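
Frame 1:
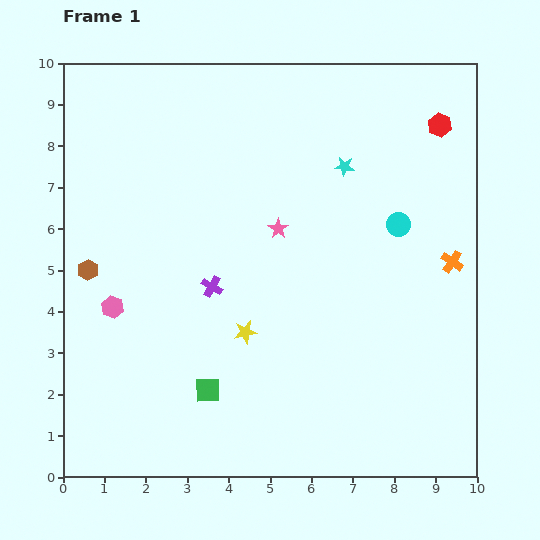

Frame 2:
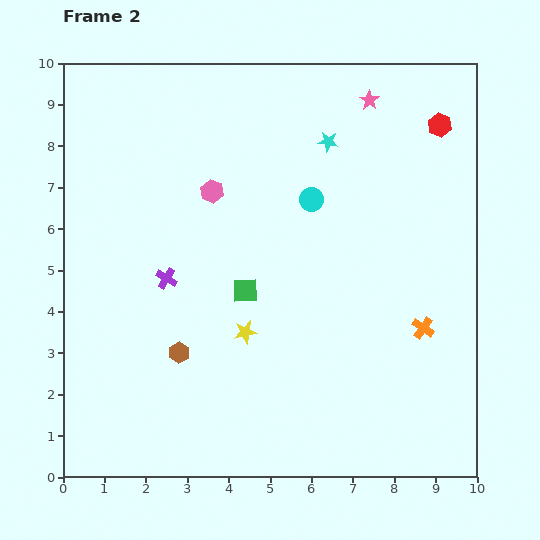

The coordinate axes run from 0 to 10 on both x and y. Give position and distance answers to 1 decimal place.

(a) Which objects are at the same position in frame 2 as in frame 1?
the yellow star, the red hexagon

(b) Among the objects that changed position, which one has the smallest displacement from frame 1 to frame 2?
the cyan star

(moved 0.7)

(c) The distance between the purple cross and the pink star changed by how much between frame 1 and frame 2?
+4.4

Distance in frame 1: 2.1. Distance in frame 2: 6.5.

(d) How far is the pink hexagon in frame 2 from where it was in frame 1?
3.7

The pink hexagon moved from (1.2, 4.1) to (3.6, 6.9), a distance of √(2.4² + 2.8²) ≈ 3.7.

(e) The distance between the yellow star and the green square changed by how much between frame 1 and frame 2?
-0.7

Distance in frame 1: 1.7. Distance in frame 2: 1.0.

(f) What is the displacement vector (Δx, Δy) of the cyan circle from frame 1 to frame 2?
(-2.1, 0.6)

The cyan circle was at (8.1, 6.1) in frame 1 and (6.0, 6.7) in frame 2.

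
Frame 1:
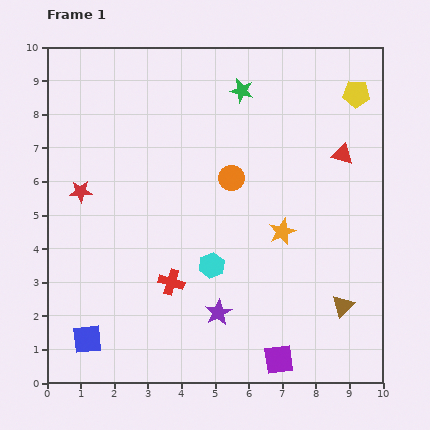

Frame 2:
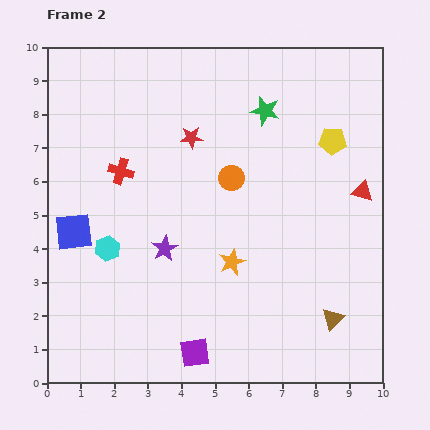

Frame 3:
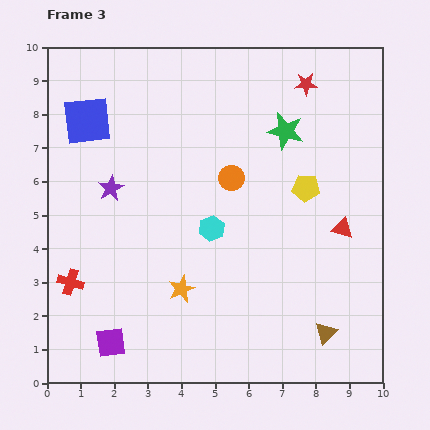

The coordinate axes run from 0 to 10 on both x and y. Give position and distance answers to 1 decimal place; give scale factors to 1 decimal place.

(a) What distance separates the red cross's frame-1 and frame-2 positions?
3.6

The red cross moved from (3.7, 3.0) to (2.2, 6.3), a distance of √(1.5² + 3.3²) ≈ 3.6.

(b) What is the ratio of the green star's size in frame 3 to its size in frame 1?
1.5×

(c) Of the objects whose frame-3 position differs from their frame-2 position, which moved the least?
the brown triangle

(moved 0.4)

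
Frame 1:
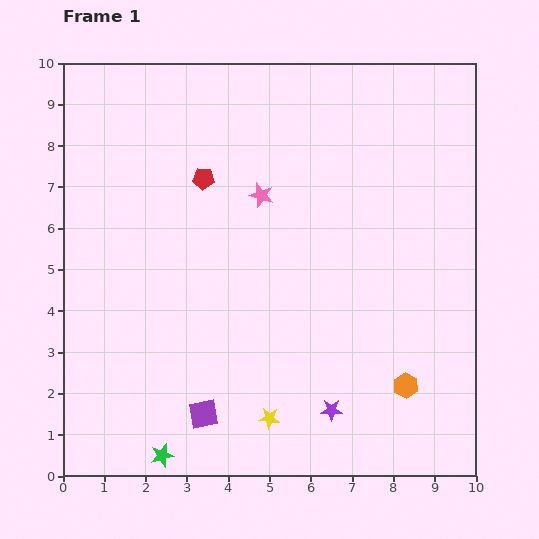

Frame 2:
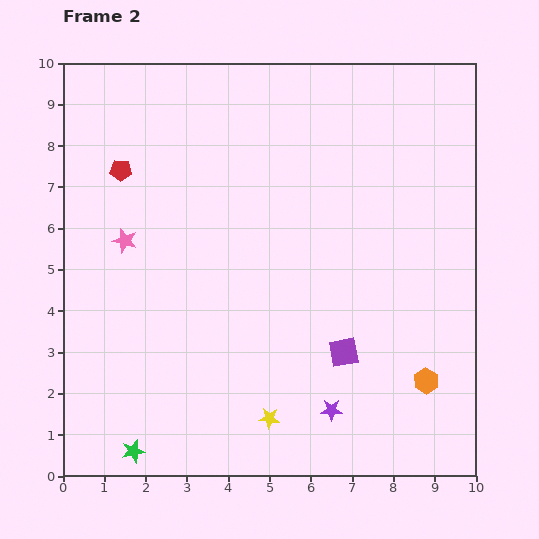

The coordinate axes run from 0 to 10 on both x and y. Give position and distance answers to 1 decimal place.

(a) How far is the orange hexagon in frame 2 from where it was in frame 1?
0.5

The orange hexagon moved from (8.3, 2.2) to (8.8, 2.3), a distance of √(0.5² + 0.1²) ≈ 0.5.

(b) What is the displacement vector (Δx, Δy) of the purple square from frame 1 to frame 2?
(3.4, 1.5)

The purple square was at (3.4, 1.5) in frame 1 and (6.8, 3.0) in frame 2.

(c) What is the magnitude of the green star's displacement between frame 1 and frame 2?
0.7

The green star moved from (2.4, 0.5) to (1.7, 0.6), a distance of √(0.7² + 0.1²) ≈ 0.7.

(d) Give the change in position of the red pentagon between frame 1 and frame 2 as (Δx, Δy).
(-2.0, 0.2)

The red pentagon was at (3.4, 7.2) in frame 1 and (1.4, 7.4) in frame 2.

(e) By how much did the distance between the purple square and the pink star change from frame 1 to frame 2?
+0.4

Distance in frame 1: 5.5. Distance in frame 2: 5.9.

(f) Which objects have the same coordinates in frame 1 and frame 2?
the yellow star, the purple star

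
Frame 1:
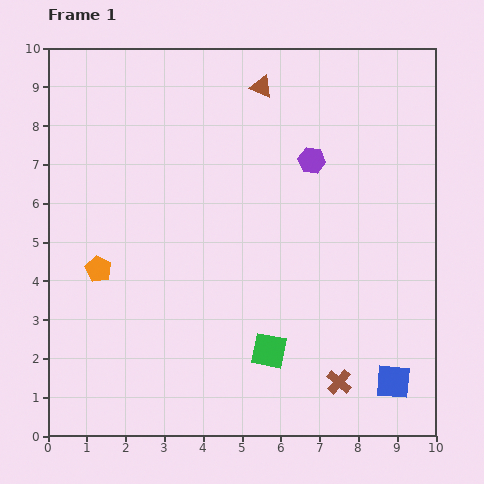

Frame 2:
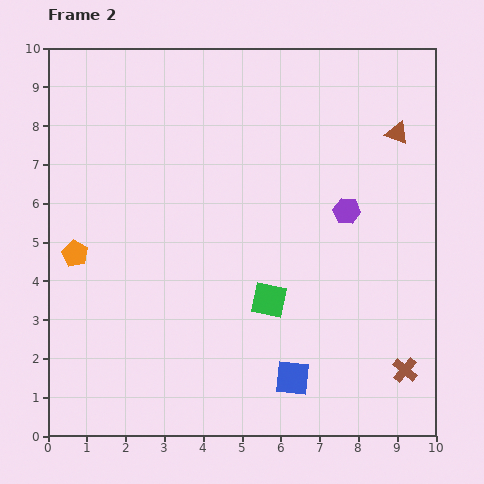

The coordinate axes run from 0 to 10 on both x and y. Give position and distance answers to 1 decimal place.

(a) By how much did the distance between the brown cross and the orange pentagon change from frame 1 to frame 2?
+2.2

Distance in frame 1: 6.8. Distance in frame 2: 9.0.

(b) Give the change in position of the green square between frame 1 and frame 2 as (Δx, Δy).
(0.0, 1.3)

The green square was at (5.7, 2.2) in frame 1 and (5.7, 3.5) in frame 2.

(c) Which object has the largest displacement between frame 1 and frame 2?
the brown triangle

(moved 3.7; next 2.6)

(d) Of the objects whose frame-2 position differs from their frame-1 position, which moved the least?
the orange pentagon

(moved 0.7)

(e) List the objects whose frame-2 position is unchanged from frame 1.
none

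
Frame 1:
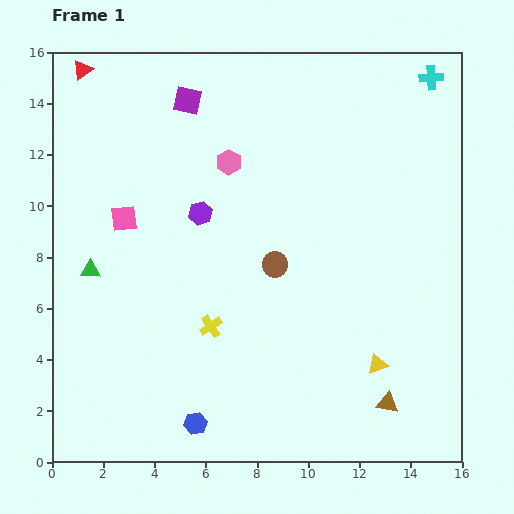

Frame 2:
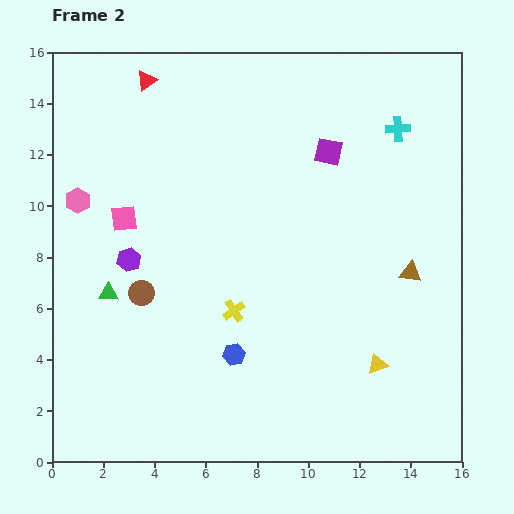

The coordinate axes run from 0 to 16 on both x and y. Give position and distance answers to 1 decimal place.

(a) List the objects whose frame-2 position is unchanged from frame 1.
the pink square, the yellow triangle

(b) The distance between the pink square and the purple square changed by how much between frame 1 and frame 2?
+3.2

Distance in frame 1: 5.2. Distance in frame 2: 8.4.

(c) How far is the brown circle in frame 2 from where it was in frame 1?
5.3

The brown circle moved from (8.7, 7.7) to (3.5, 6.6), a distance of √(5.2² + 1.1²) ≈ 5.3.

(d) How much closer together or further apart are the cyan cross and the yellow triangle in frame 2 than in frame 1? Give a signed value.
-2.2

Distance in frame 1: 11.4. Distance in frame 2: 9.2.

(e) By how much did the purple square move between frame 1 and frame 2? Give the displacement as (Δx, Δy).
(5.5, -2.0)

The purple square was at (5.3, 14.1) in frame 1 and (10.8, 12.1) in frame 2.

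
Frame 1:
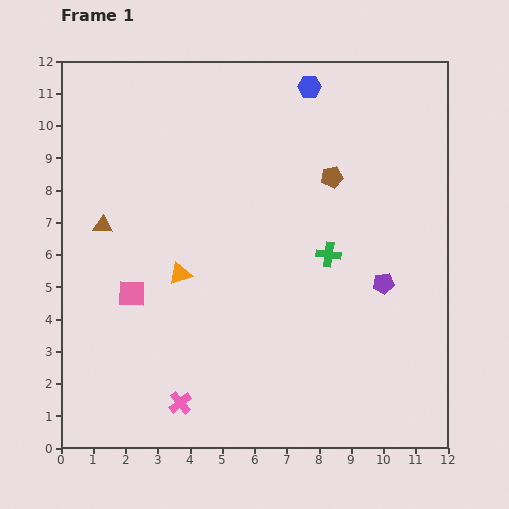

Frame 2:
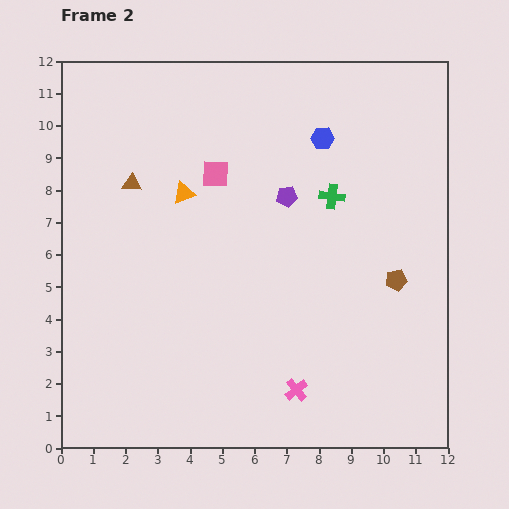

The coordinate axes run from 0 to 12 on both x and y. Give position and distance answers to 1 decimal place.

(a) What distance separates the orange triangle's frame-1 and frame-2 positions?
2.5

The orange triangle moved from (3.7, 5.4) to (3.8, 7.9), a distance of √(0.1² + 2.5²) ≈ 2.5.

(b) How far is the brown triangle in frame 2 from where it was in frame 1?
1.6

The brown triangle moved from (1.3, 6.9) to (2.2, 8.2), a distance of √(0.9² + 1.3²) ≈ 1.6.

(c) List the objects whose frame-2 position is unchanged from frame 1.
none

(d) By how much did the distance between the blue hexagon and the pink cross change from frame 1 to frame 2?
-2.8

Distance in frame 1: 10.6. Distance in frame 2: 7.8.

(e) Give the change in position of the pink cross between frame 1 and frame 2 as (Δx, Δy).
(3.6, 0.4)

The pink cross was at (3.7, 1.4) in frame 1 and (7.3, 1.8) in frame 2.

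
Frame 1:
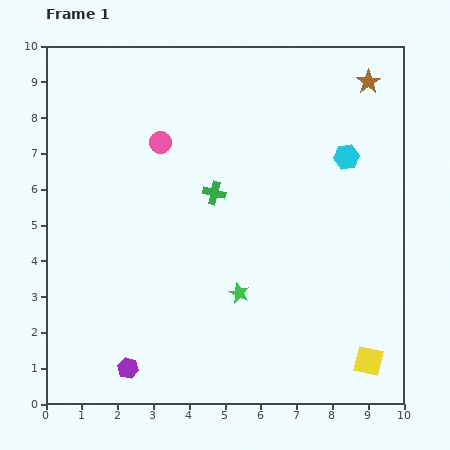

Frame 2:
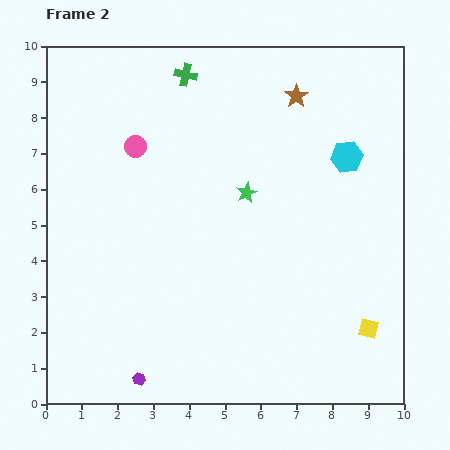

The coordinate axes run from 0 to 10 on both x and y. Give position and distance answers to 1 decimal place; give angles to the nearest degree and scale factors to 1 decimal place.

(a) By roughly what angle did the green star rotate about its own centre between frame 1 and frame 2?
23° clockwise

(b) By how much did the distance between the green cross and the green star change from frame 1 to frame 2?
+0.8

Distance in frame 1: 2.9. Distance in frame 2: 3.7.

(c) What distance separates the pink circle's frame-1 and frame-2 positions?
0.7

The pink circle moved from (3.2, 7.3) to (2.5, 7.2), a distance of √(0.7² + 0.1²) ≈ 0.7.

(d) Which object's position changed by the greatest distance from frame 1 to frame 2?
the green cross

(moved 3.4; next 2.8)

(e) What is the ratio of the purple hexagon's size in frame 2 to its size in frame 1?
0.6×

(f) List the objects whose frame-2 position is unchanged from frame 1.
the cyan hexagon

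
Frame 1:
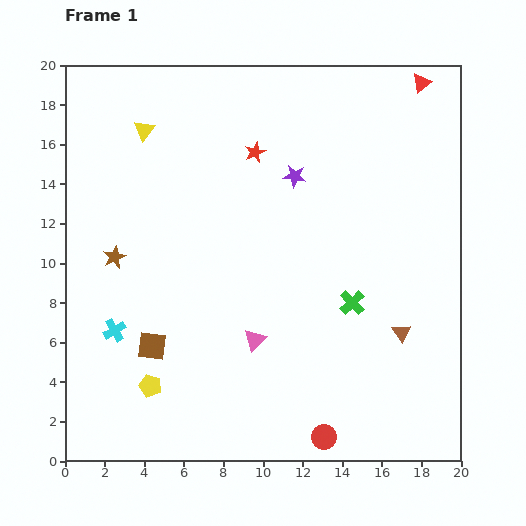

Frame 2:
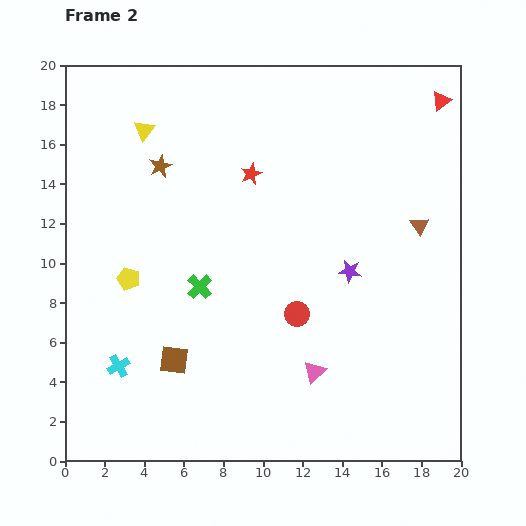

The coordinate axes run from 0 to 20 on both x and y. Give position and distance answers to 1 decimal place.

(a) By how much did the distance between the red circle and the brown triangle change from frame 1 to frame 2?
+1.1

Distance in frame 1: 6.6. Distance in frame 2: 7.7.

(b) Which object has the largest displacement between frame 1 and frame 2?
the green cross

(moved 7.7; next 6.4)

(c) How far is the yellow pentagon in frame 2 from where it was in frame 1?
5.5

The yellow pentagon moved from (4.3, 3.8) to (3.2, 9.2), a distance of √(1.1² + 5.4²) ≈ 5.5.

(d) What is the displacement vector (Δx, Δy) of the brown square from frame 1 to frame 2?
(1.1, -0.7)

The brown square was at (4.4, 5.8) in frame 1 and (5.5, 5.1) in frame 2.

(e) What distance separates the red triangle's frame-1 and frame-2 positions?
1.3

The red triangle moved from (18.0, 19.1) to (19.0, 18.2), a distance of √(1.0² + 0.9²) ≈ 1.3.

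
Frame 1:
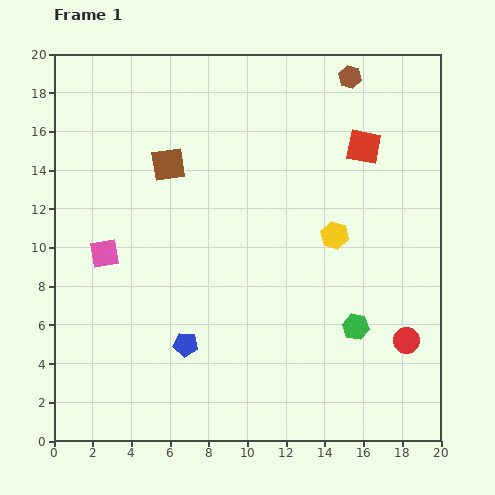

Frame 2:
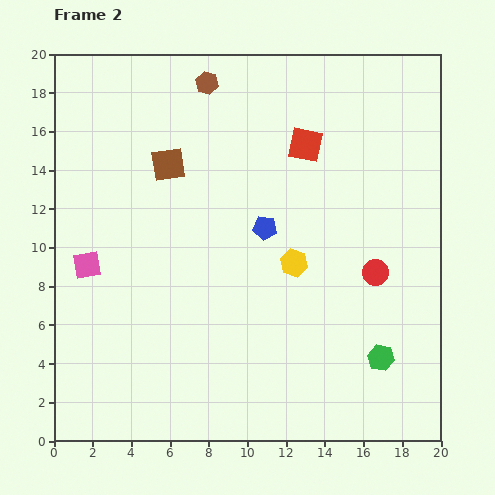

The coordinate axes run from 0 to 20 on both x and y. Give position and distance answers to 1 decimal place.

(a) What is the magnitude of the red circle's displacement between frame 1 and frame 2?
3.8

The red circle moved from (18.2, 5.2) to (16.6, 8.7), a distance of √(1.6² + 3.5²) ≈ 3.8.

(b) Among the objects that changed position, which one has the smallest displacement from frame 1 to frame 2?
the pink square

(moved 1.1)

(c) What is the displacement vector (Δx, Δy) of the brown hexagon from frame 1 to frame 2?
(-7.4, -0.3)

The brown hexagon was at (15.3, 18.8) in frame 1 and (7.9, 18.5) in frame 2.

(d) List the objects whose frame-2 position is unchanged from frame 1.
the brown square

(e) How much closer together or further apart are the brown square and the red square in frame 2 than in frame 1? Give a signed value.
-2.9

Distance in frame 1: 10.1. Distance in frame 2: 7.2.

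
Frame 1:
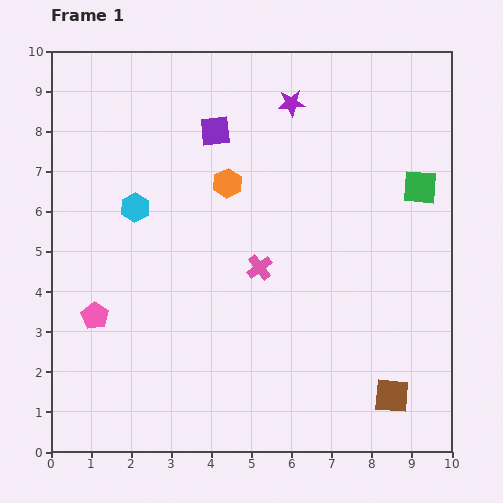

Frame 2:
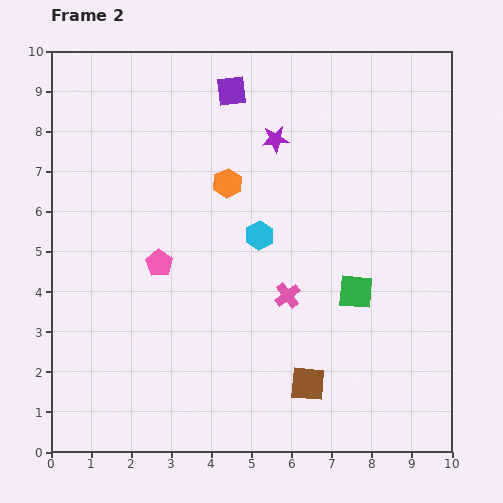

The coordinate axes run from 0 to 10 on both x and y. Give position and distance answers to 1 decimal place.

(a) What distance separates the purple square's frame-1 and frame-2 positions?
1.1

The purple square moved from (4.1, 8.0) to (4.5, 9.0), a distance of √(0.4² + 1.0²) ≈ 1.1.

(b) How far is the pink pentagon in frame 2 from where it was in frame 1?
2.1

The pink pentagon moved from (1.1, 3.4) to (2.7, 4.7), a distance of √(1.6² + 1.3²) ≈ 2.1.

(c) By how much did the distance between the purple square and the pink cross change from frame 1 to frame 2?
+1.7

Distance in frame 1: 3.6. Distance in frame 2: 5.3.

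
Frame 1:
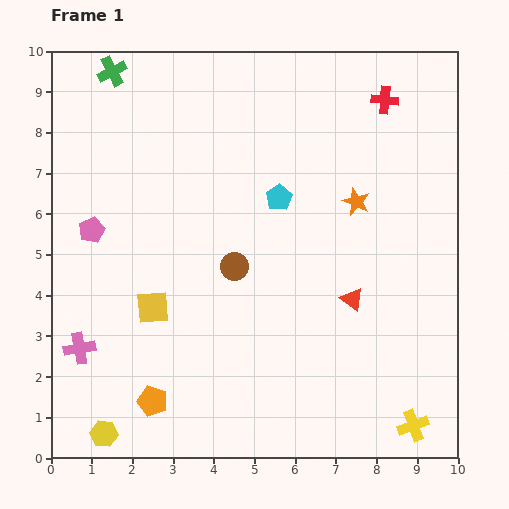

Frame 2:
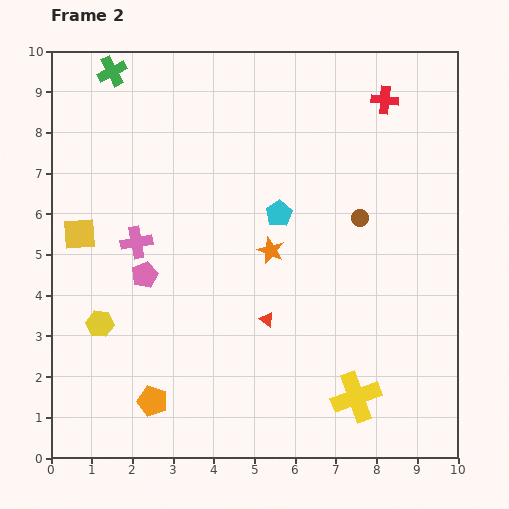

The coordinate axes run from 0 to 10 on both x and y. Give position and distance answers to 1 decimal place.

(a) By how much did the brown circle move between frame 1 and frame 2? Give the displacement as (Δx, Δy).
(3.1, 1.2)

The brown circle was at (4.5, 4.7) in frame 1 and (7.6, 5.9) in frame 2.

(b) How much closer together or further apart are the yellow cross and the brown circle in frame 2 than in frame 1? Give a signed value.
-1.5

Distance in frame 1: 5.9. Distance in frame 2: 4.4.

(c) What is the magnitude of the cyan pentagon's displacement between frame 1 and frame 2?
0.4

The cyan pentagon moved from (5.6, 6.4) to (5.6, 6.0), a distance of √(0.0² + 0.4²) ≈ 0.4.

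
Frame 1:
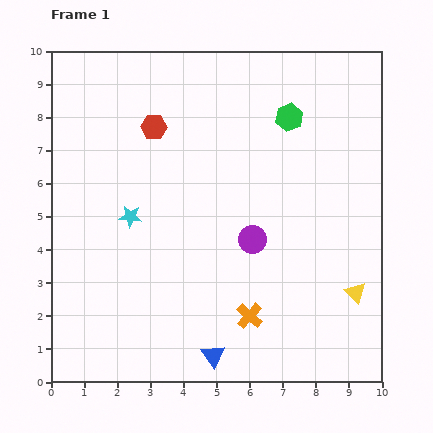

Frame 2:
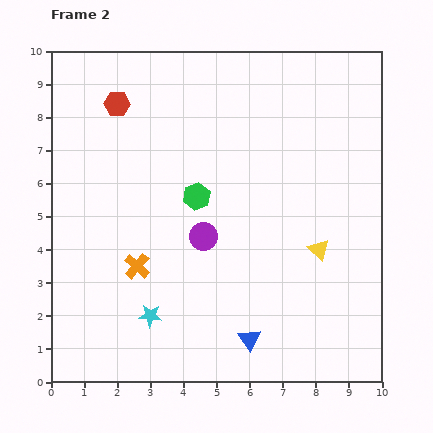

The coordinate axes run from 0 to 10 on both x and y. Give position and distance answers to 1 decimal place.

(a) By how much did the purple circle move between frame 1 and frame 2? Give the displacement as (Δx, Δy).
(-1.5, 0.1)

The purple circle was at (6.1, 4.3) in frame 1 and (4.6, 4.4) in frame 2.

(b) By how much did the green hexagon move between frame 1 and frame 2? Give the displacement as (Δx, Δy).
(-2.8, -2.4)

The green hexagon was at (7.2, 8.0) in frame 1 and (4.4, 5.6) in frame 2.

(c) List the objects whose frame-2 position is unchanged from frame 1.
none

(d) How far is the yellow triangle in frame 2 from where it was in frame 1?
1.7

The yellow triangle moved from (9.2, 2.7) to (8.1, 4.0), a distance of √(1.1² + 1.3²) ≈ 1.7.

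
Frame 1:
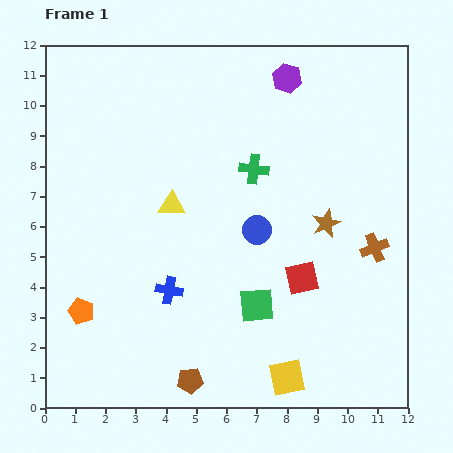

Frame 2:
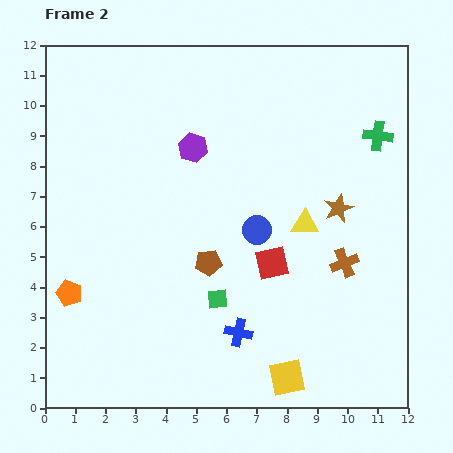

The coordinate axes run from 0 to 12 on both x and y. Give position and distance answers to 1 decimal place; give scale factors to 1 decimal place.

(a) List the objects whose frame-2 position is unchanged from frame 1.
the blue circle, the yellow square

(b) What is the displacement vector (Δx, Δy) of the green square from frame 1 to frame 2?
(-1.3, 0.2)

The green square was at (7.0, 3.4) in frame 1 and (5.7, 3.6) in frame 2.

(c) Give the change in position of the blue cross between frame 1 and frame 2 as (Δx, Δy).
(2.3, -1.4)

The blue cross was at (4.1, 3.9) in frame 1 and (6.4, 2.5) in frame 2.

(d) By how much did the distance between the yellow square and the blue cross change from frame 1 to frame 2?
-2.7

Distance in frame 1: 4.9. Distance in frame 2: 2.2.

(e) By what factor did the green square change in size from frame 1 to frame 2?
0.6×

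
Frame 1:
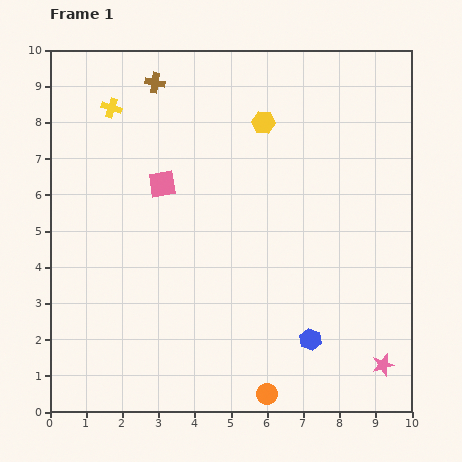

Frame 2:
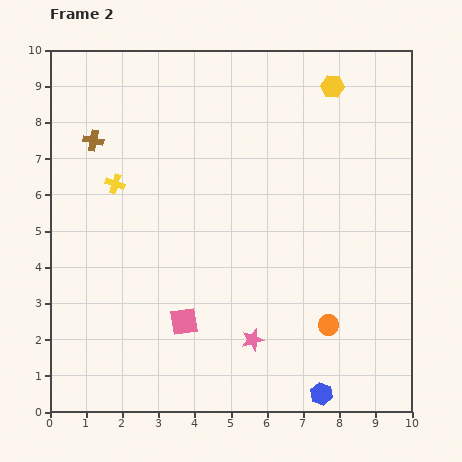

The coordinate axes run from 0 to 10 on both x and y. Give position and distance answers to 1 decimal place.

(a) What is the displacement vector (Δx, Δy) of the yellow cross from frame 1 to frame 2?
(0.1, -2.1)

The yellow cross was at (1.7, 8.4) in frame 1 and (1.8, 6.3) in frame 2.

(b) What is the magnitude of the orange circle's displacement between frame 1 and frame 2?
2.5

The orange circle moved from (6.0, 0.5) to (7.7, 2.4), a distance of √(1.7² + 1.9²) ≈ 2.5.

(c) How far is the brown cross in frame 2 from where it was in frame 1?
2.3

The brown cross moved from (2.9, 9.1) to (1.2, 7.5), a distance of √(1.7² + 1.6²) ≈ 2.3.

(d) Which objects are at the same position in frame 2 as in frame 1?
none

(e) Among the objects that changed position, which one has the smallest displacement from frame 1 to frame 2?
the blue hexagon

(moved 1.5)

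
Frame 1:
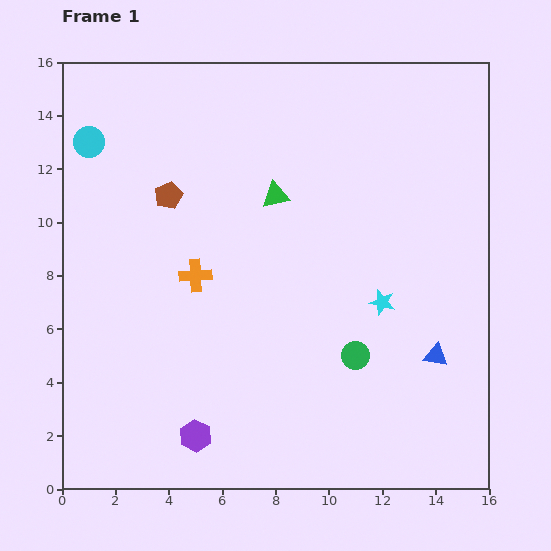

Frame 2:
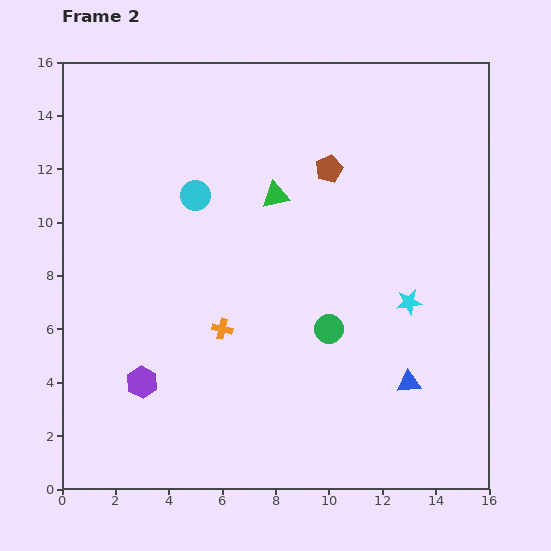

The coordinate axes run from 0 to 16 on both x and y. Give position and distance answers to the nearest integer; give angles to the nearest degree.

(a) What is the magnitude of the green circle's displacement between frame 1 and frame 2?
1

The green circle moved from (11, 5) to (10, 6), a distance of √(1² + 1²) ≈ 1.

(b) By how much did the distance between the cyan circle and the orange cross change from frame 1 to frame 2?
-1

Distance in frame 1: 6. Distance in frame 2: 5.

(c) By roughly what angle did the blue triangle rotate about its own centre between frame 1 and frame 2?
15° counter-clockwise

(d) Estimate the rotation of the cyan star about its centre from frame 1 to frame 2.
23° counter-clockwise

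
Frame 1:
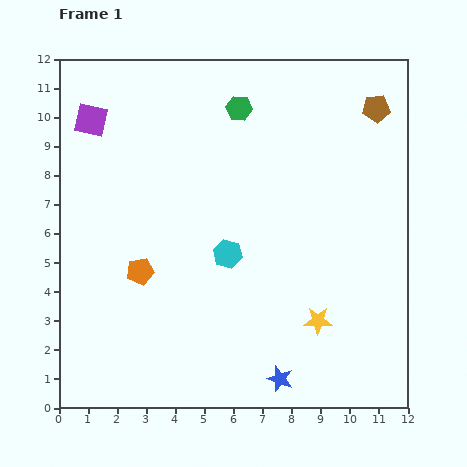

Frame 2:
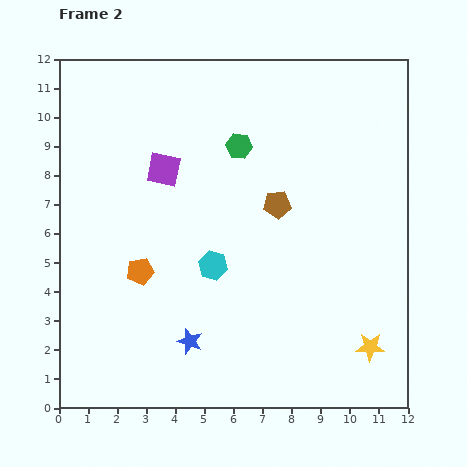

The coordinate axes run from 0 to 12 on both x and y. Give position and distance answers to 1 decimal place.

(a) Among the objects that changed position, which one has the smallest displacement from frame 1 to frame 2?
the cyan hexagon

(moved 0.6)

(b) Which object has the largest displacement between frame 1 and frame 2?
the brown pentagon

(moved 4.7; next 3.4)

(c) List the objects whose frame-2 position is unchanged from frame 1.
the orange pentagon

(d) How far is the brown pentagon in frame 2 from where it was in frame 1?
4.7

The brown pentagon moved from (10.9, 10.3) to (7.5, 7.0), a distance of √(3.4² + 3.3²) ≈ 4.7.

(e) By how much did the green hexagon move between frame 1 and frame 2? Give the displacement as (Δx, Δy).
(0.0, -1.3)

The green hexagon was at (6.2, 10.3) in frame 1 and (6.2, 9.0) in frame 2.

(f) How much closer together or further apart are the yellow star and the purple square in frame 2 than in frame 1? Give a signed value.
-1.0

Distance in frame 1: 10.4. Distance in frame 2: 9.4.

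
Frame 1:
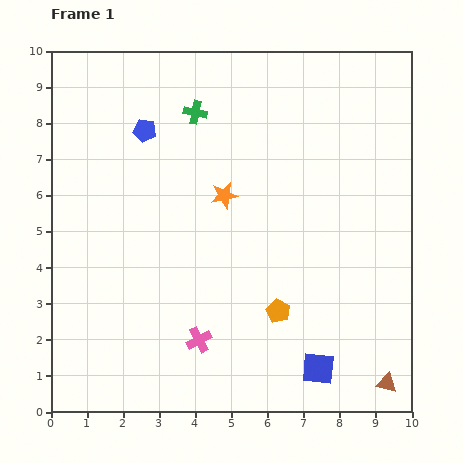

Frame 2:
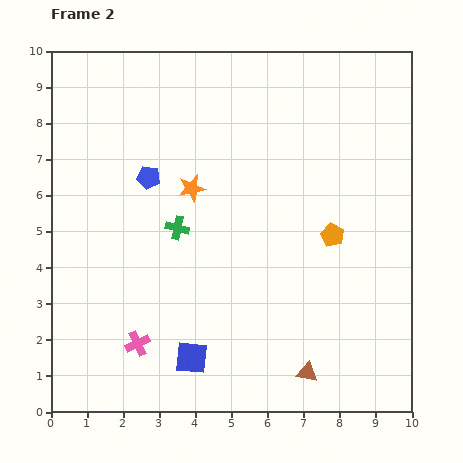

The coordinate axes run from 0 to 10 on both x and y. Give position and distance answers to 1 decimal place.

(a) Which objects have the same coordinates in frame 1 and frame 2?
none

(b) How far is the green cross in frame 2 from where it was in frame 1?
3.2

The green cross moved from (4.0, 8.3) to (3.5, 5.1), a distance of √(0.5² + 3.2²) ≈ 3.2.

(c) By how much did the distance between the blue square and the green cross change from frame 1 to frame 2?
-4.3

Distance in frame 1: 7.9. Distance in frame 2: 3.6.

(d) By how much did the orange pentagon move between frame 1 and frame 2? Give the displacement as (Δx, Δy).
(1.5, 2.1)

The orange pentagon was at (6.3, 2.8) in frame 1 and (7.8, 4.9) in frame 2.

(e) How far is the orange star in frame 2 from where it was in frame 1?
0.9

The orange star moved from (4.8, 6.0) to (3.9, 6.2), a distance of √(0.9² + 0.2²) ≈ 0.9.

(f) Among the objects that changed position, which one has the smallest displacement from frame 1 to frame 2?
the orange star

(moved 0.9)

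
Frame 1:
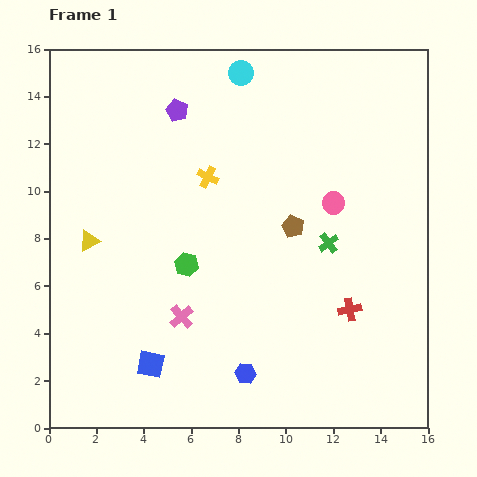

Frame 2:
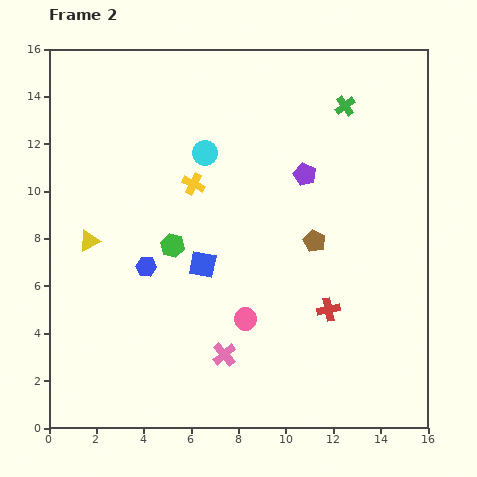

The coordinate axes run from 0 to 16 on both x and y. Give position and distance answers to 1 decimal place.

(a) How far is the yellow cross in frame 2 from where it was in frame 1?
0.7

The yellow cross moved from (6.7, 10.6) to (6.1, 10.3), a distance of √(0.6² + 0.3²) ≈ 0.7.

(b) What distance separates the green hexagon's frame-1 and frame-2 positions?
1.0

The green hexagon moved from (5.8, 6.9) to (5.2, 7.7), a distance of √(0.6² + 0.8²) ≈ 1.0.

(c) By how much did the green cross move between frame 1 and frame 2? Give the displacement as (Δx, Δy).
(0.7, 5.8)

The green cross was at (11.8, 7.8) in frame 1 and (12.5, 13.6) in frame 2.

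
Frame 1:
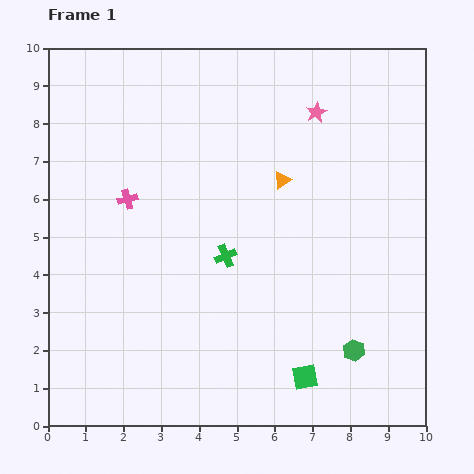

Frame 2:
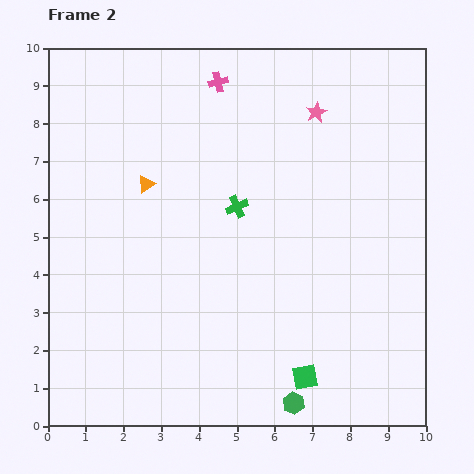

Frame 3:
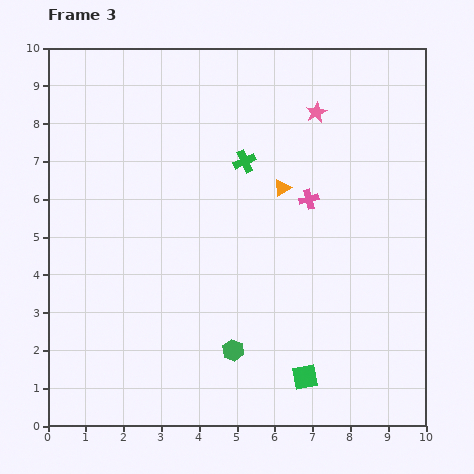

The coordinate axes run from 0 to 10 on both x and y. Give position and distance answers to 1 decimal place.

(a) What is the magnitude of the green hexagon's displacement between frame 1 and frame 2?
2.1

The green hexagon moved from (8.1, 2.0) to (6.5, 0.6), a distance of √(1.6² + 1.4²) ≈ 2.1.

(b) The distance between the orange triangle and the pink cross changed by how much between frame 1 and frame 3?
-3.3

Distance in frame 1: 4.1. Distance in frame 3: 0.8.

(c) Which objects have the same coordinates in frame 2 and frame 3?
the green square, the pink star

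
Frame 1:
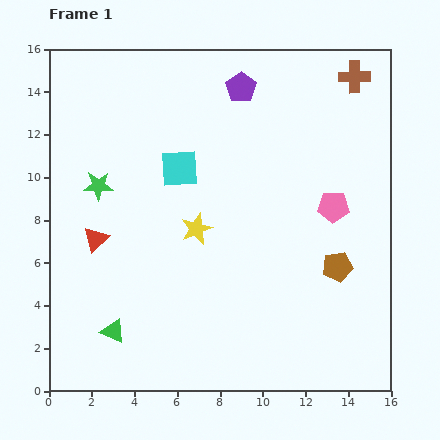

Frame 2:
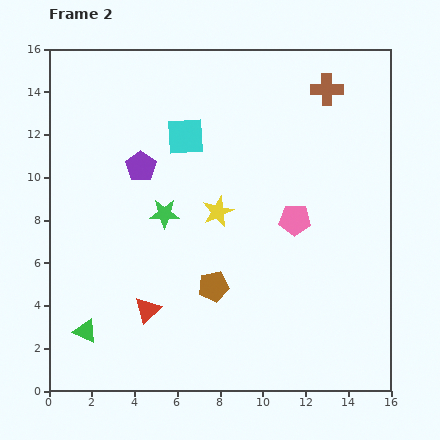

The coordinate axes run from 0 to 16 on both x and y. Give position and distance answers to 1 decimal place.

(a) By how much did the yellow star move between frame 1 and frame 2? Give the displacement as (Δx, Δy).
(1.0, 0.8)

The yellow star was at (6.9, 7.6) in frame 1 and (7.9, 8.4) in frame 2.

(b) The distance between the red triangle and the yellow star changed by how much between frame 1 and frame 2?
+1.0

Distance in frame 1: 4.7. Distance in frame 2: 5.7.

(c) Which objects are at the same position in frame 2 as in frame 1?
none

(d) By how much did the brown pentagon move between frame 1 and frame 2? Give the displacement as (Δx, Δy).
(-5.8, -0.9)

The brown pentagon was at (13.5, 5.8) in frame 1 and (7.7, 4.9) in frame 2.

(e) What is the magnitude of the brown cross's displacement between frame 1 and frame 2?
1.4

The brown cross moved from (14.3, 14.7) to (13.0, 14.1), a distance of √(1.3² + 0.6²) ≈ 1.4.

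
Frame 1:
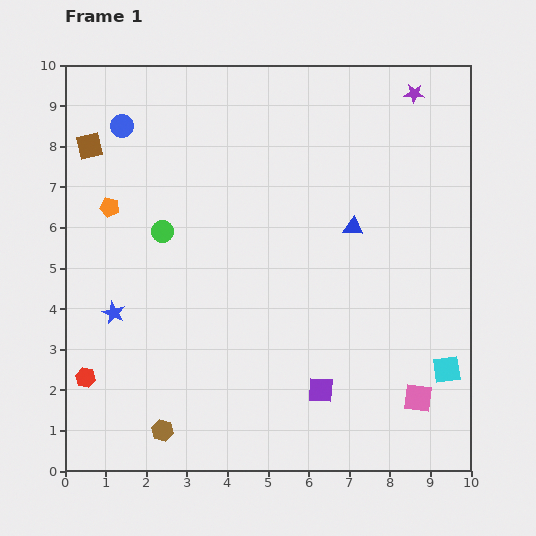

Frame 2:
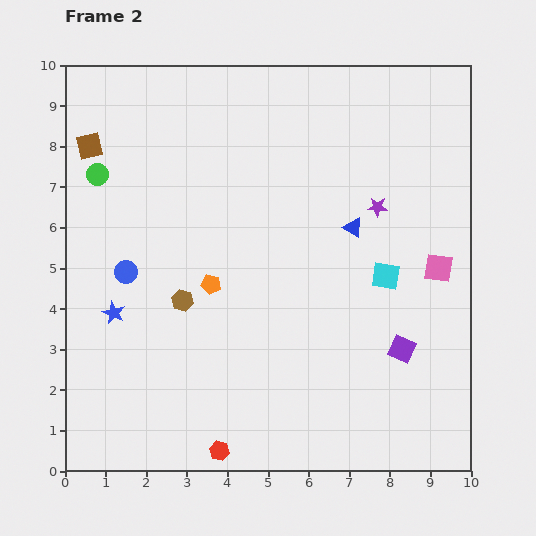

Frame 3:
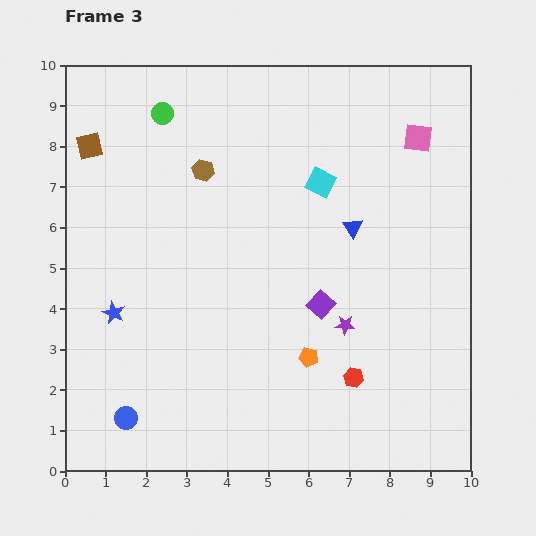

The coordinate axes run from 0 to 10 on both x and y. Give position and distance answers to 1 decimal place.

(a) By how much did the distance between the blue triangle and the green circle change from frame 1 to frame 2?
+1.7

Distance in frame 1: 4.7. Distance in frame 2: 6.4.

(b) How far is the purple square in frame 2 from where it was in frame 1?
2.2

The purple square moved from (6.3, 2.0) to (8.3, 3.0), a distance of √(2.0² + 1.0²) ≈ 2.2.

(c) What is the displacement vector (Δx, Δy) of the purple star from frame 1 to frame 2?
(-0.9, -2.8)

The purple star was at (8.6, 9.3) in frame 1 and (7.7, 6.5) in frame 2.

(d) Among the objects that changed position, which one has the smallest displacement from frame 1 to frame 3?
the purple square

(moved 2.1)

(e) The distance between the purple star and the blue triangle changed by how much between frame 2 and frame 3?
+1.6

Distance in frame 2: 0.8. Distance in frame 3: 2.4.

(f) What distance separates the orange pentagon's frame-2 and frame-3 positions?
3.0

The orange pentagon moved from (3.6, 4.6) to (6.0, 2.8), a distance of √(2.4² + 1.8²) ≈ 3.0.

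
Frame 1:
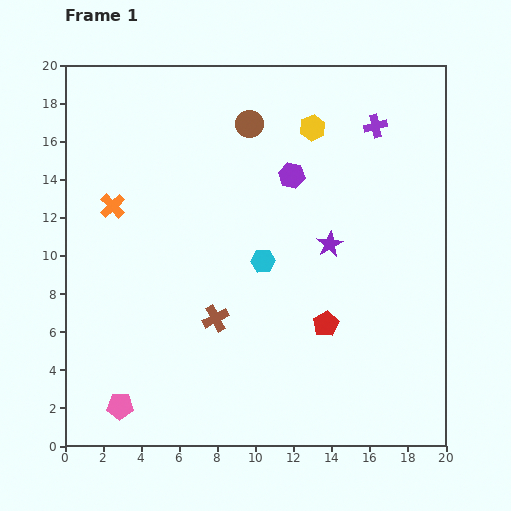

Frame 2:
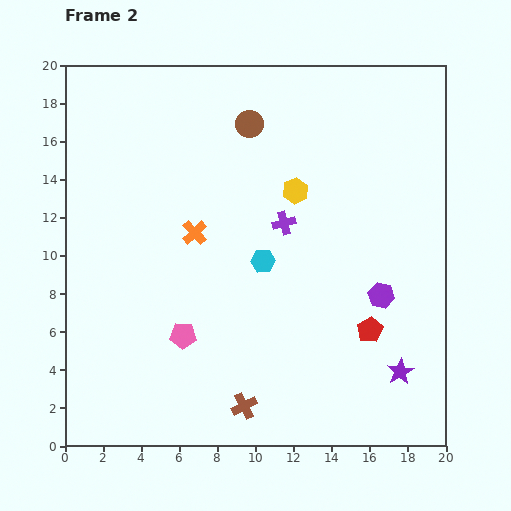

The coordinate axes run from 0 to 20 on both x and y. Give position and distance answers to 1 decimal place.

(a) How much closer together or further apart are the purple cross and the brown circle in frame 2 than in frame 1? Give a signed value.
-1.1

Distance in frame 1: 6.6. Distance in frame 2: 5.5.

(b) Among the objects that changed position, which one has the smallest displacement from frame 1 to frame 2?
the red pentagon

(moved 2.3)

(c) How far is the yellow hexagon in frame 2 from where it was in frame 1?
3.4

The yellow hexagon moved from (13.0, 16.7) to (12.1, 13.4), a distance of √(0.9² + 3.3²) ≈ 3.4.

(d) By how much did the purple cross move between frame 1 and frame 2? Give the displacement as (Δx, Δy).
(-4.8, -5.1)

The purple cross was at (16.3, 16.8) in frame 1 and (11.5, 11.7) in frame 2.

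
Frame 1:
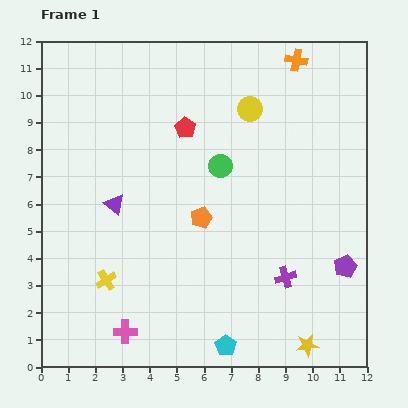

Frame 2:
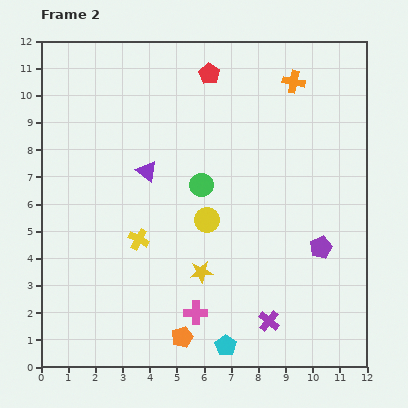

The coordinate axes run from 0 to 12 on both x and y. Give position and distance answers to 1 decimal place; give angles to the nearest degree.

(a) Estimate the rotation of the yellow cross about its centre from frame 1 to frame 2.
29° counter-clockwise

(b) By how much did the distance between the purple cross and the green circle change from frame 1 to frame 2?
+0.8

Distance in frame 1: 4.8. Distance in frame 2: 5.6.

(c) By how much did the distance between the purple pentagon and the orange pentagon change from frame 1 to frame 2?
+0.5

Distance in frame 1: 5.6. Distance in frame 2: 6.1.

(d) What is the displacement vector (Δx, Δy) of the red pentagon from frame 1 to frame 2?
(0.9, 2.0)

The red pentagon was at (5.3, 8.8) in frame 1 and (6.2, 10.8) in frame 2.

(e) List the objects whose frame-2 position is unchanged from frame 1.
the cyan pentagon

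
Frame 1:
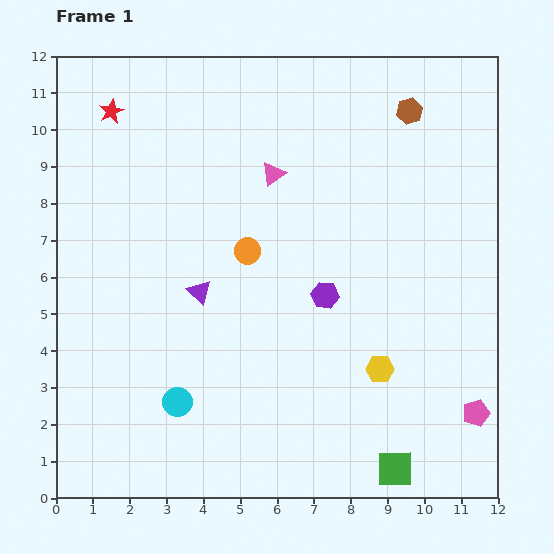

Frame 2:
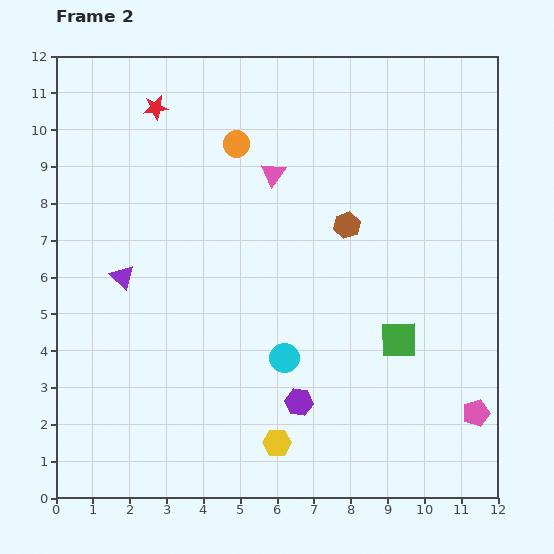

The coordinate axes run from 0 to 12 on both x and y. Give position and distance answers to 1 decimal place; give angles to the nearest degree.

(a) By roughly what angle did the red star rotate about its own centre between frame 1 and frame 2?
19° clockwise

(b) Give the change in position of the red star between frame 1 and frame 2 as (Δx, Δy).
(1.2, 0.1)

The red star was at (1.5, 10.5) in frame 1 and (2.7, 10.6) in frame 2.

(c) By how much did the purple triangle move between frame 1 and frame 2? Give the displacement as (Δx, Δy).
(-2.1, 0.4)

The purple triangle was at (3.9, 5.6) in frame 1 and (1.8, 6.0) in frame 2.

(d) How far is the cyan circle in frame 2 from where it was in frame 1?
3.1

The cyan circle moved from (3.3, 2.6) to (6.2, 3.8), a distance of √(2.9² + 1.2²) ≈ 3.1.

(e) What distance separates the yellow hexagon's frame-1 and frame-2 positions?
3.4

The yellow hexagon moved from (8.8, 3.5) to (6.0, 1.5), a distance of √(2.8² + 2.0²) ≈ 3.4.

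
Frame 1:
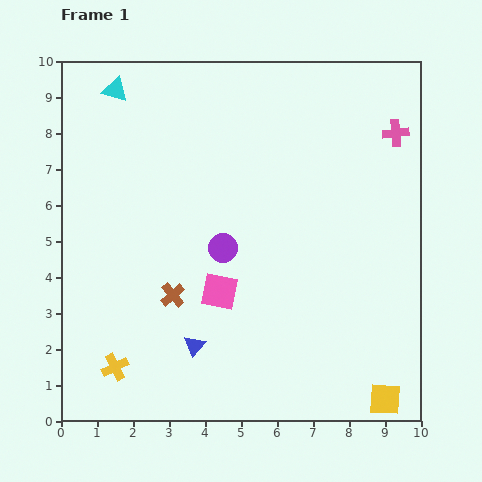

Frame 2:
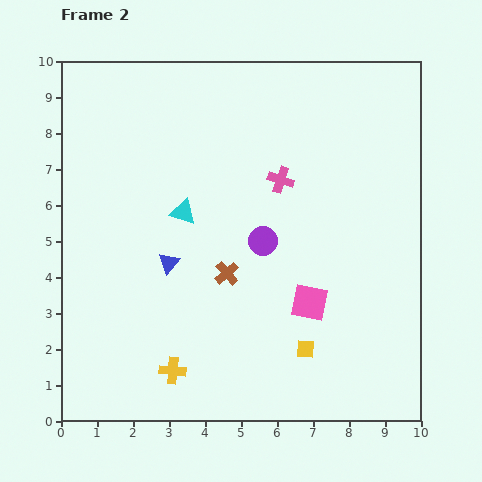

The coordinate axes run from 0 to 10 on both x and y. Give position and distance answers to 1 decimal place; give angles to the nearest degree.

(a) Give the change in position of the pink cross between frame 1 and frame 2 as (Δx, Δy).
(-3.2, -1.3)

The pink cross was at (9.3, 8.0) in frame 1 and (6.1, 6.7) in frame 2.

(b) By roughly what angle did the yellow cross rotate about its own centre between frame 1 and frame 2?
31° clockwise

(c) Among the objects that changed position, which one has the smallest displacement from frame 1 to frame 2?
the purple circle

(moved 1.1)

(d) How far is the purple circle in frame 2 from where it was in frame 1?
1.1

The purple circle moved from (4.5, 4.8) to (5.6, 5.0), a distance of √(1.1² + 0.2²) ≈ 1.1.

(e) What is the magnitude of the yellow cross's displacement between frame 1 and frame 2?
1.6

The yellow cross moved from (1.5, 1.5) to (3.1, 1.4), a distance of √(1.6² + 0.1²) ≈ 1.6.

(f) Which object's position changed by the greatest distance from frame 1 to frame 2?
the cyan triangle

(moved 3.9; next 3.5)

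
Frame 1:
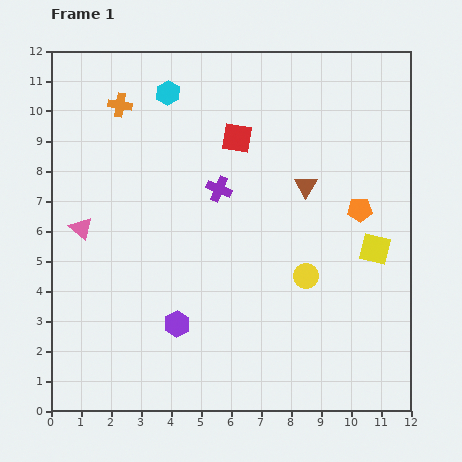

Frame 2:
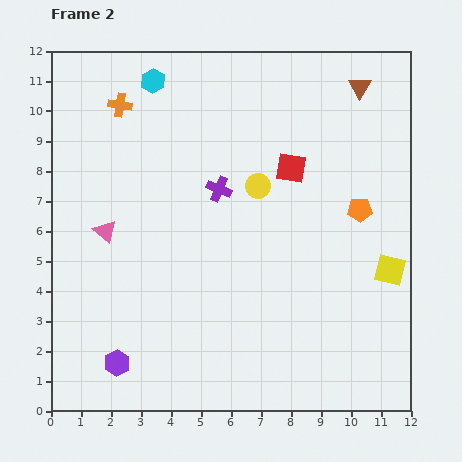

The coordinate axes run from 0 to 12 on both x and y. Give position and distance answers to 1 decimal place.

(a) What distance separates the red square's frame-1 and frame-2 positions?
2.1

The red square moved from (6.2, 9.1) to (8.0, 8.1), a distance of √(1.8² + 1.0²) ≈ 2.1.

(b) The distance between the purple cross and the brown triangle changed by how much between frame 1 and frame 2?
+2.9

Distance in frame 1: 2.9. Distance in frame 2: 5.8.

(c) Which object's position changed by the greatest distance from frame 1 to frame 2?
the brown triangle

(moved 3.8; next 3.4)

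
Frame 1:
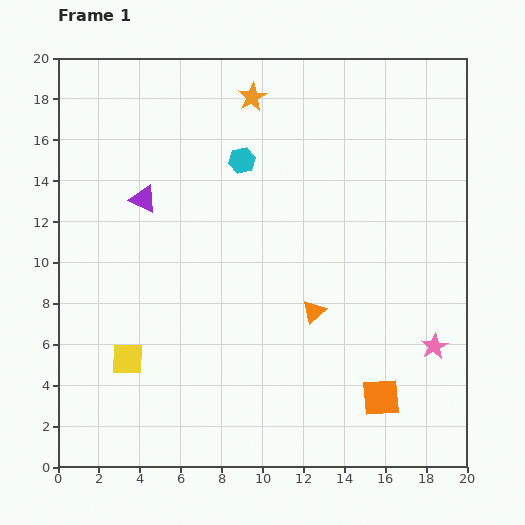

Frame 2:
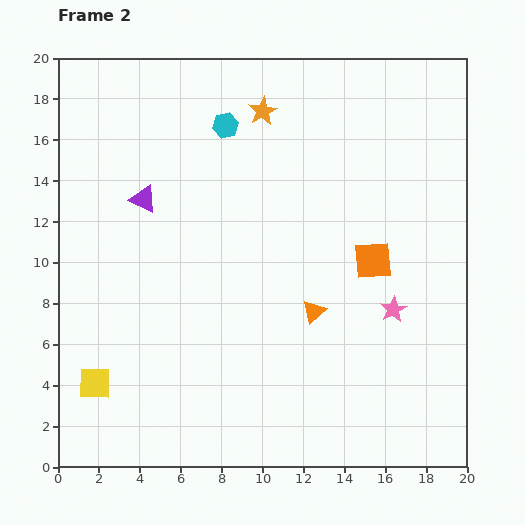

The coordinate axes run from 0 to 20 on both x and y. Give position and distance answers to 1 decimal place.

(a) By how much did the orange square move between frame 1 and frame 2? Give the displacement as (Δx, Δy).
(-0.4, 6.7)

The orange square was at (15.8, 3.4) in frame 1 and (15.4, 10.1) in frame 2.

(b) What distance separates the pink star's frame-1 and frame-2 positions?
2.7

The pink star moved from (18.4, 5.9) to (16.4, 7.7), a distance of √(2.0² + 1.8²) ≈ 2.7.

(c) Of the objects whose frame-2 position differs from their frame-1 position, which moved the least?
the orange star

(moved 0.9)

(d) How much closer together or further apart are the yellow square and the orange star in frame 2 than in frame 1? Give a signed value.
+1.4

Distance in frame 1: 14.2. Distance in frame 2: 15.6.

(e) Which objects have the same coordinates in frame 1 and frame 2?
the orange triangle, the purple triangle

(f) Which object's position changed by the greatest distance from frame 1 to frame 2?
the orange square

(moved 6.7; next 2.7)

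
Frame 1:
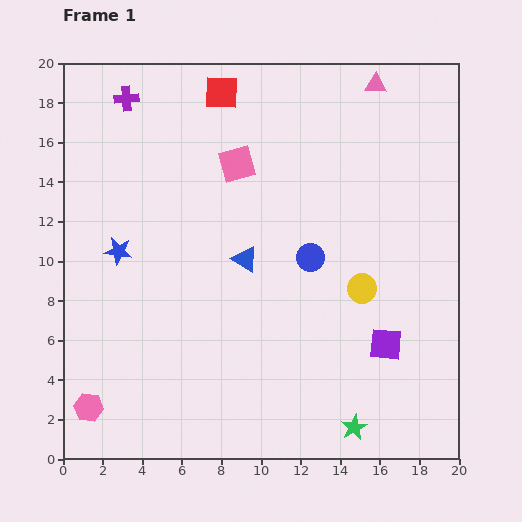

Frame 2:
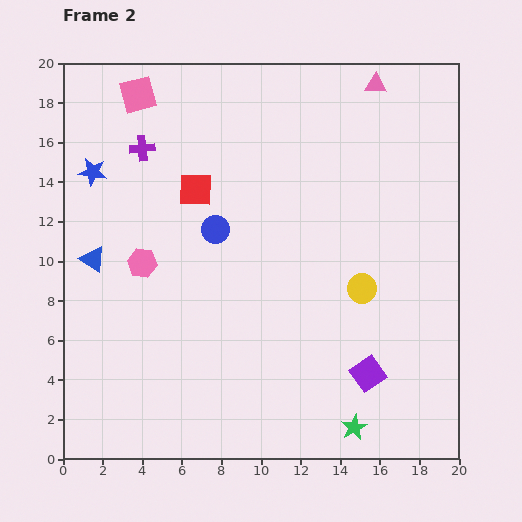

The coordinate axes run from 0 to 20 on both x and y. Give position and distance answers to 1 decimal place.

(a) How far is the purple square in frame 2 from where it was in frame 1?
1.7

The purple square moved from (16.3, 5.8) to (15.4, 4.3), a distance of √(0.9² + 1.5²) ≈ 1.7.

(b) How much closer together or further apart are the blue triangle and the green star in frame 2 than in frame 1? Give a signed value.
+5.6

Distance in frame 1: 10.1. Distance in frame 2: 15.7.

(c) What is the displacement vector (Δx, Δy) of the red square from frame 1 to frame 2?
(-1.3, -4.9)

The red square was at (8.0, 18.5) in frame 1 and (6.7, 13.6) in frame 2.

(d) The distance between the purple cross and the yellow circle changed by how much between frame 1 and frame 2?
-2.1

Distance in frame 1: 15.3. Distance in frame 2: 13.2.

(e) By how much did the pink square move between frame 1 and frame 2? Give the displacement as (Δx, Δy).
(-5.0, 3.5)

The pink square was at (8.8, 14.9) in frame 1 and (3.8, 18.4) in frame 2.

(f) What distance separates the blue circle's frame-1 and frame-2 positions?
5.0

The blue circle moved from (12.5, 10.2) to (7.7, 11.6), a distance of √(4.8² + 1.4²) ≈ 5.0.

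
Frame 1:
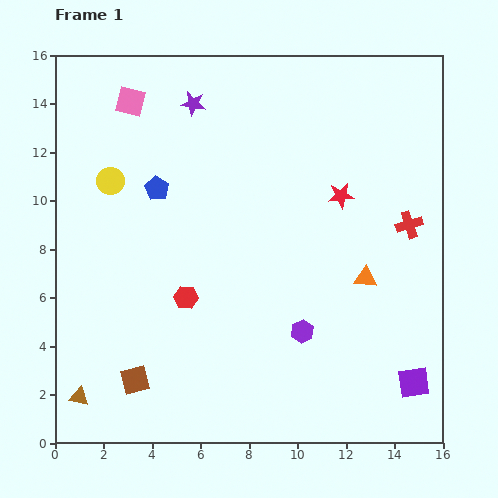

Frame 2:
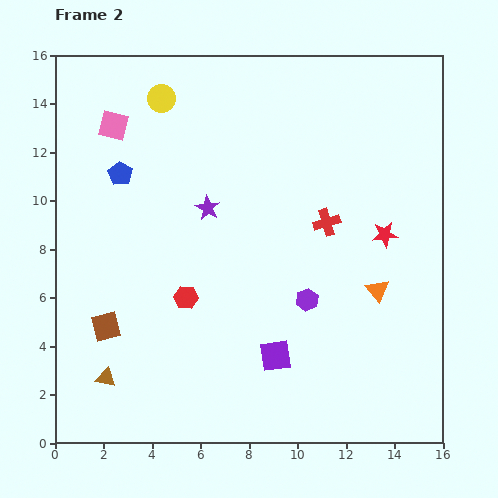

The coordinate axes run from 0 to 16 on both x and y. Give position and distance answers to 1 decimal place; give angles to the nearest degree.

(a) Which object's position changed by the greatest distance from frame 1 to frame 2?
the purple square

(moved 5.8; next 4.3)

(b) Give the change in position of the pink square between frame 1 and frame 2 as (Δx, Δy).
(-0.7, -1.0)

The pink square was at (3.1, 14.1) in frame 1 and (2.4, 13.1) in frame 2.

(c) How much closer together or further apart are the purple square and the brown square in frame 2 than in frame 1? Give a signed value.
-4.4

Distance in frame 1: 11.5. Distance in frame 2: 7.1.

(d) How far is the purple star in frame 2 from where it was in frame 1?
4.3

The purple star moved from (5.7, 14.0) to (6.3, 9.7), a distance of √(0.6² + 4.3²) ≈ 4.3.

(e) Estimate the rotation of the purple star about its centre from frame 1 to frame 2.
21° clockwise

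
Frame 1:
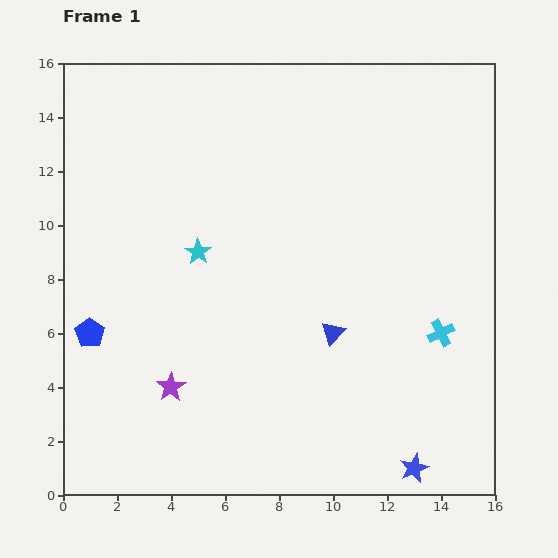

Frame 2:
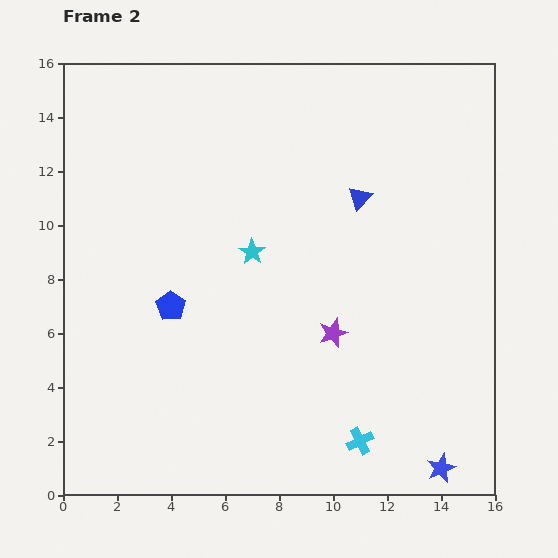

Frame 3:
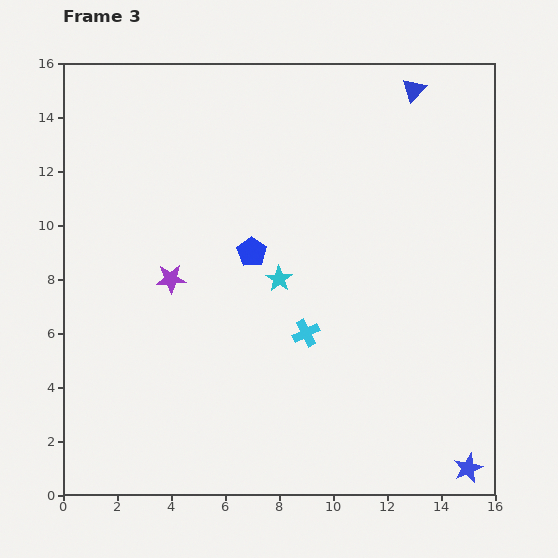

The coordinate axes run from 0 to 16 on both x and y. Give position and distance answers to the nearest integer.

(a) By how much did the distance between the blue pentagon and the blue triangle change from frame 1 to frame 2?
-1

Distance in frame 1: 9. Distance in frame 2: 8.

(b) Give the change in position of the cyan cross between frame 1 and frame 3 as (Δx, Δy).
(-5, 0)

The cyan cross was at (14, 6) in frame 1 and (9, 6) in frame 3.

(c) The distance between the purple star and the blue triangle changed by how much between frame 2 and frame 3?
+6

Distance in frame 2: 5. Distance in frame 3: 11.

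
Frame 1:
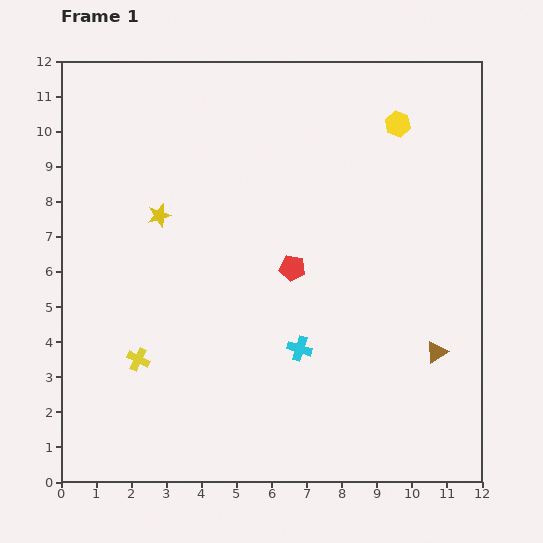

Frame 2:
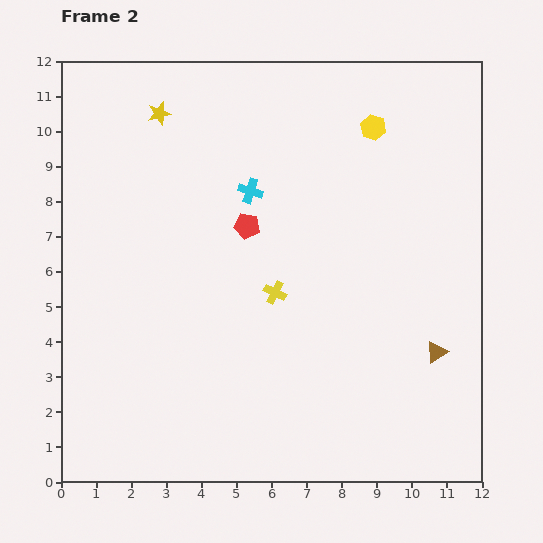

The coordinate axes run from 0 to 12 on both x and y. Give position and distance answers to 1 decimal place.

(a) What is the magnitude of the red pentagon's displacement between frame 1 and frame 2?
1.8

The red pentagon moved from (6.6, 6.1) to (5.3, 7.3), a distance of √(1.3² + 1.2²) ≈ 1.8.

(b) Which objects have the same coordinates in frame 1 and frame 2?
the brown triangle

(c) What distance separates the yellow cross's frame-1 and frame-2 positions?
4.3

The yellow cross moved from (2.2, 3.5) to (6.1, 5.4), a distance of √(3.9² + 1.9²) ≈ 4.3.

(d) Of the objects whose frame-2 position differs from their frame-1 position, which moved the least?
the yellow hexagon

(moved 0.7)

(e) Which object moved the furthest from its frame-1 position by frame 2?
the cyan cross

(moved 4.7; next 4.3)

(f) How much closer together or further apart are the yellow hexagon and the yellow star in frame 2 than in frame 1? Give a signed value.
-1.2

Distance in frame 1: 7.3. Distance in frame 2: 6.1.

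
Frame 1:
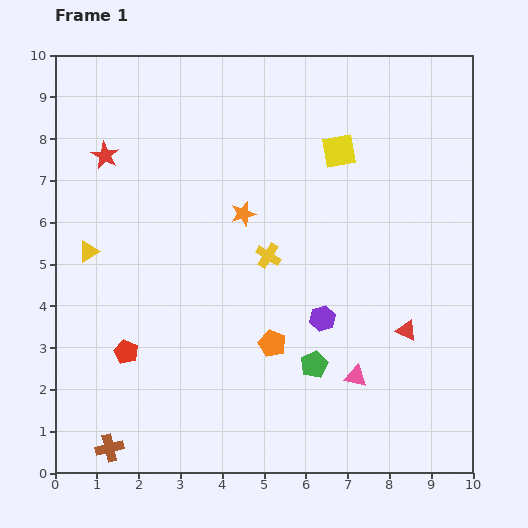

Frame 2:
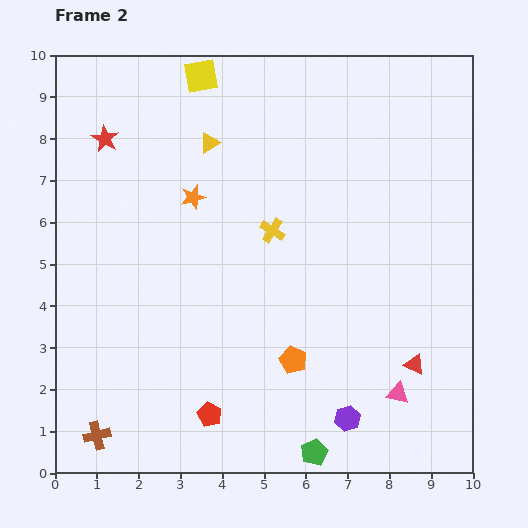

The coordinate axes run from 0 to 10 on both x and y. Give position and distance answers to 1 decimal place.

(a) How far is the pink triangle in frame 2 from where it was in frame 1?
1.1

The pink triangle moved from (7.2, 2.3) to (8.2, 1.9), a distance of √(1.0² + 0.4²) ≈ 1.1.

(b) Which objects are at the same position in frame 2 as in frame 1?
none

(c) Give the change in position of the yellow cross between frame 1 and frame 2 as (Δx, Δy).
(0.1, 0.6)

The yellow cross was at (5.1, 5.2) in frame 1 and (5.2, 5.8) in frame 2.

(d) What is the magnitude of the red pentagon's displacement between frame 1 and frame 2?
2.5

The red pentagon moved from (1.7, 2.9) to (3.7, 1.4), a distance of √(2.0² + 1.5²) ≈ 2.5.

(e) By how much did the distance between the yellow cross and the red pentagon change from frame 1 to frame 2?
+0.5

Distance in frame 1: 4.1. Distance in frame 2: 4.6.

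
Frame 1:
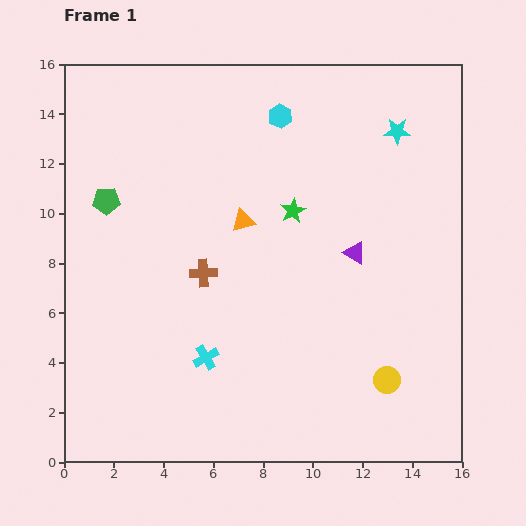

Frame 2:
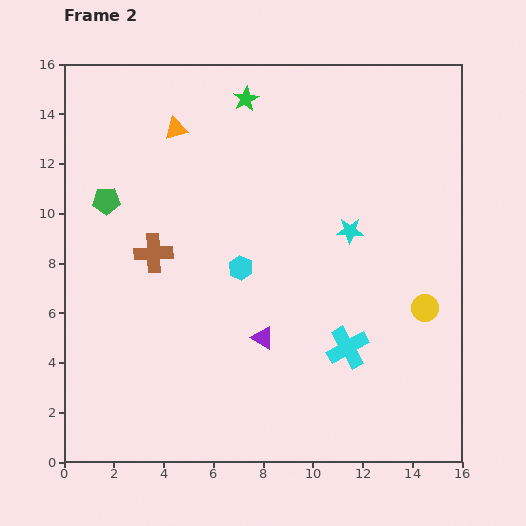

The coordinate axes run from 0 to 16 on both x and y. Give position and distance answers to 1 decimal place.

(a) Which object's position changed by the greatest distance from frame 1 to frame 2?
the cyan hexagon

(moved 6.3; next 5.7)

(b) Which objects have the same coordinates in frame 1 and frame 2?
the green pentagon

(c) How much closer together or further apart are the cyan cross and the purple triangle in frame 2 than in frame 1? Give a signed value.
-3.9

Distance in frame 1: 7.3. Distance in frame 2: 3.4.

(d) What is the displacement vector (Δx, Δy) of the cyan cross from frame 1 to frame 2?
(5.7, 0.4)

The cyan cross was at (5.7, 4.2) in frame 1 and (11.4, 4.6) in frame 2.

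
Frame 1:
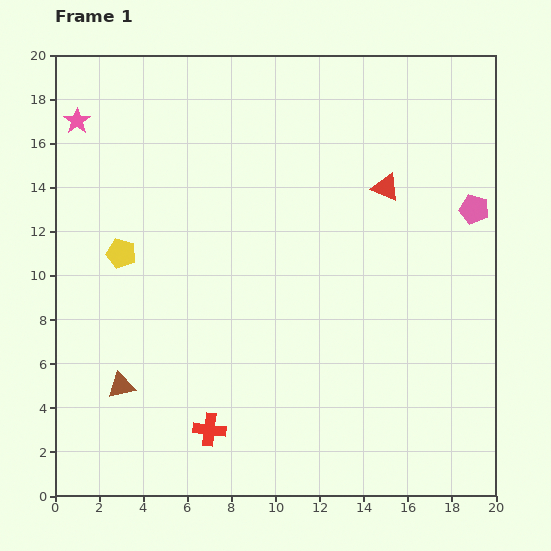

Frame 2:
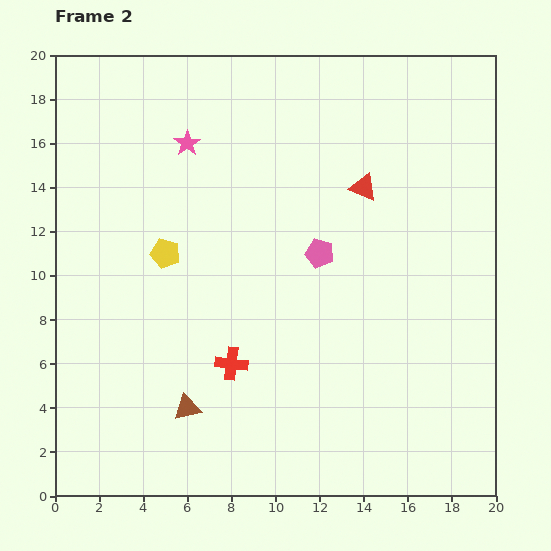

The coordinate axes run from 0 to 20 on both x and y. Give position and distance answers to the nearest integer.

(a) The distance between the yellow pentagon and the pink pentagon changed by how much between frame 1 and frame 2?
-9

Distance in frame 1: 16. Distance in frame 2: 7.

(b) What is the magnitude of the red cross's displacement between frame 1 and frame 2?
3

The red cross moved from (7, 3) to (8, 6), a distance of √(1² + 3²) ≈ 3.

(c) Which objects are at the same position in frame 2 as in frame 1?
none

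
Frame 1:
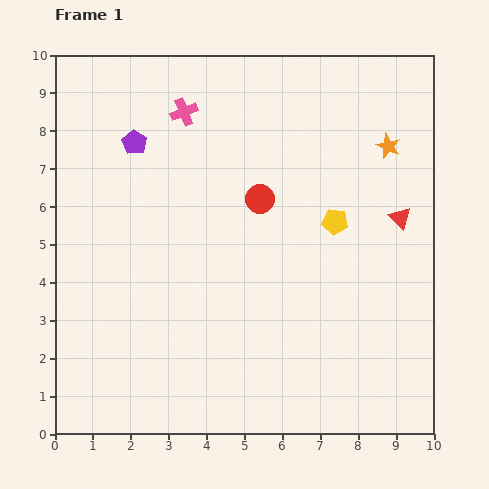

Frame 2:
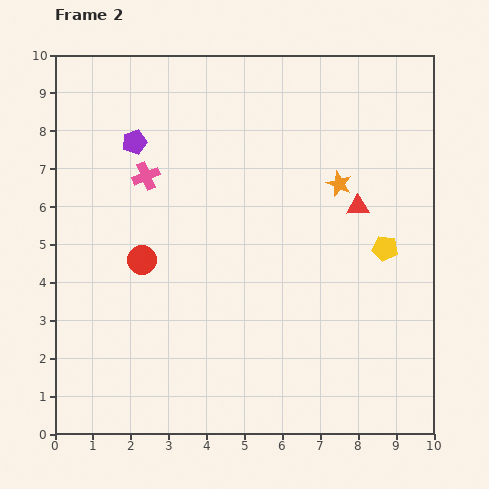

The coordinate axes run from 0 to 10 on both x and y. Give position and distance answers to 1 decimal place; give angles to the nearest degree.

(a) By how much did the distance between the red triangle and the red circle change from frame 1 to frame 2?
+2.2

Distance in frame 1: 3.7. Distance in frame 2: 5.9.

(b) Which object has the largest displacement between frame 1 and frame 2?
the red circle

(moved 3.5; next 2.0)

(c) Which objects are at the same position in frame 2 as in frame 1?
the purple pentagon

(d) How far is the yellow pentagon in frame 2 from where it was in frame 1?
1.5

The yellow pentagon moved from (7.4, 5.6) to (8.7, 4.9), a distance of √(1.3² + 0.7²) ≈ 1.5.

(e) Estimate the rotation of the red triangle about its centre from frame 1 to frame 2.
48° counter-clockwise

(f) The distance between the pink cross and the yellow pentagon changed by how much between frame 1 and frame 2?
+1.7

Distance in frame 1: 4.9. Distance in frame 2: 6.6.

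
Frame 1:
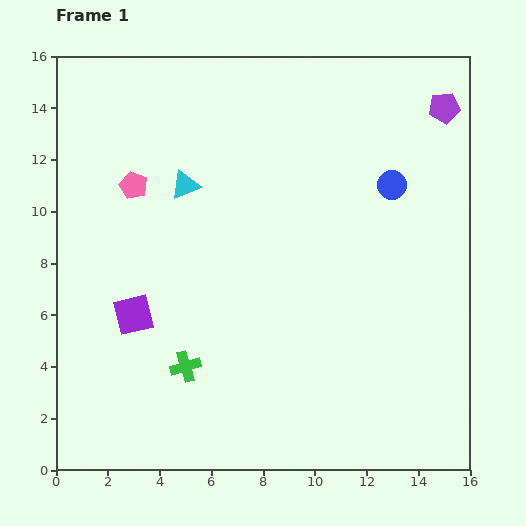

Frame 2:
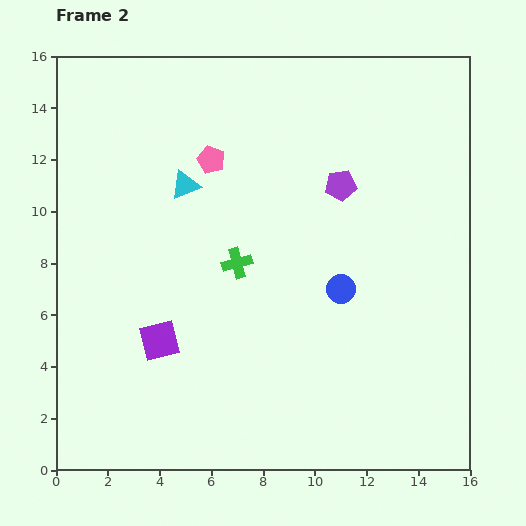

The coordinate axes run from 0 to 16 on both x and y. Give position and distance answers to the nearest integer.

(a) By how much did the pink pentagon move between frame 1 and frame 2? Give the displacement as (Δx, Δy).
(3, 1)

The pink pentagon was at (3, 11) in frame 1 and (6, 12) in frame 2.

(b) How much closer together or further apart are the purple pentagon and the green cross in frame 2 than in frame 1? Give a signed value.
-9

Distance in frame 1: 14. Distance in frame 2: 5.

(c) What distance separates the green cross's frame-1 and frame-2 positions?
4

The green cross moved from (5, 4) to (7, 8), a distance of √(2² + 4²) ≈ 4.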